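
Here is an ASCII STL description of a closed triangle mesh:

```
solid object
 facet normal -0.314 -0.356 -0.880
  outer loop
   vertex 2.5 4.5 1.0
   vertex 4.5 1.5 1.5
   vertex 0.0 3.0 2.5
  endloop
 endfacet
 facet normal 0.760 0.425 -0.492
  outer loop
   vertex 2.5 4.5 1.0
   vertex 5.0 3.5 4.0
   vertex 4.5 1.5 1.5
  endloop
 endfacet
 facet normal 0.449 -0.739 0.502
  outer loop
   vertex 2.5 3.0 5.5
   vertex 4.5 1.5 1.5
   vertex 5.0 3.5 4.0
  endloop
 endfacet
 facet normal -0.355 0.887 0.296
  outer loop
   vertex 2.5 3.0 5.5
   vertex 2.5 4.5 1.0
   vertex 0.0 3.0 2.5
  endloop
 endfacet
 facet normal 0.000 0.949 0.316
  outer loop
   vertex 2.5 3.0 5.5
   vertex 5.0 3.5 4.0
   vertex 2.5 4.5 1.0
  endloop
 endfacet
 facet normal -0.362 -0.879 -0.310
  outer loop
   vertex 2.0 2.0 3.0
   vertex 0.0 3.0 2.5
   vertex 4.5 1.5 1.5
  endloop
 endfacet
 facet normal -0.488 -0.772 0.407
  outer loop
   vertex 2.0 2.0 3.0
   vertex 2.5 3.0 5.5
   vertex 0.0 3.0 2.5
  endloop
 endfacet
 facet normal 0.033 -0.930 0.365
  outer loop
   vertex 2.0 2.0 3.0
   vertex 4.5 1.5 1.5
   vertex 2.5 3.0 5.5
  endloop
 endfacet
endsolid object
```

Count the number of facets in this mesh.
8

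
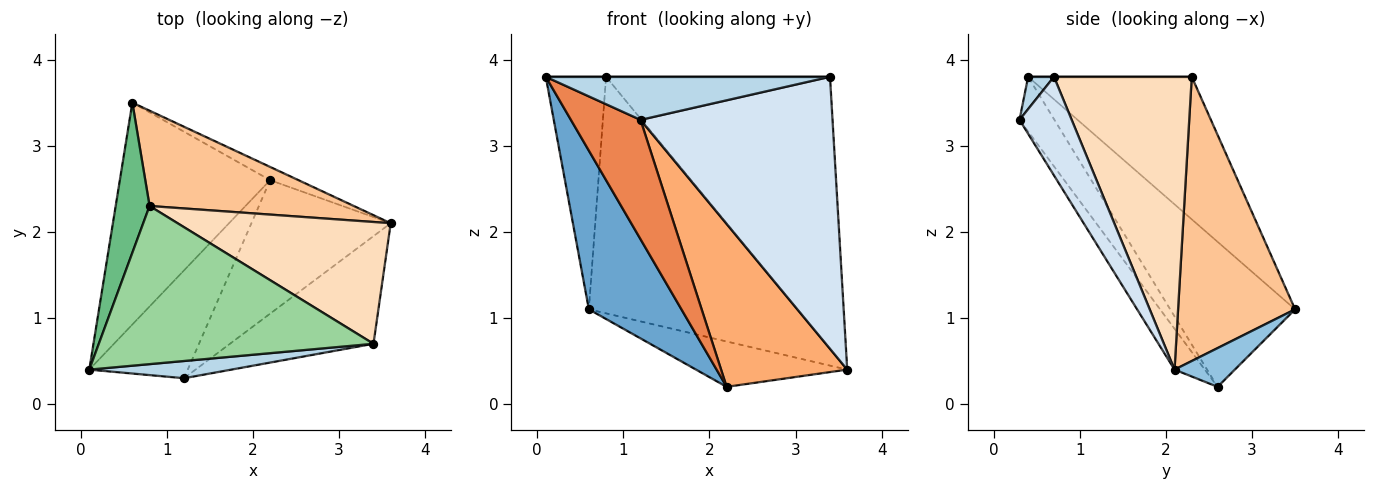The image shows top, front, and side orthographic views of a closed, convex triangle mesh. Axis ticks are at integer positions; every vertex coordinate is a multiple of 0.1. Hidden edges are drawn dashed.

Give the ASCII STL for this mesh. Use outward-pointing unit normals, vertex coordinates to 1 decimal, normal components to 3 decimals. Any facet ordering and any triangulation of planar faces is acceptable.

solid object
 facet normal -0.617 -0.458 -0.640
  outer loop
   vertex 2.2 2.6 0.2
   vertex 0.1 0.4 3.8
   vertex 0.6 3.5 1.1
  endloop
 endfacet
 facet normal 0.358 0.897 -0.261
  outer loop
   vertex 2.2 2.6 0.2
   vertex 0.6 3.5 1.1
   vertex 3.6 2.1 0.4
  endloop
 endfacet
 facet normal 0.084 -0.925 0.370
  outer loop
   vertex 1.2 0.3 3.3
   vertex 3.4 0.7 3.8
   vertex 0.1 0.4 3.8
  endloop
 endfacet
 facet normal 0.245 -0.901 -0.357
  outer loop
   vertex 1.2 0.3 3.3
   vertex 3.6 2.1 0.4
   vertex 3.4 0.7 3.8
  endloop
 endfacet
 facet normal -0.349 -0.695 -0.628
  outer loop
   vertex 1.2 0.3 3.3
   vertex 0.1 0.4 3.8
   vertex 2.2 2.6 0.2
  endloop
 endfacet
 facet normal -0.183 -0.760 -0.623
  outer loop
   vertex 1.2 0.3 3.3
   vertex 2.2 2.6 0.2
   vertex 3.6 2.1 0.4
  endloop
 endfacet
 facet normal 0.461 0.823 0.332
  outer loop
   vertex 0.8 2.3 3.8
   vertex 3.6 2.1 0.4
   vertex 0.6 3.5 1.1
  endloop
 endfacet
 facet normal 0.490 0.796 0.356
  outer loop
   vertex 0.8 2.3 3.8
   vertex 3.4 0.7 3.8
   vertex 3.6 2.1 0.4
  endloop
 endfacet
 facet normal -0.916 0.337 0.218
  outer loop
   vertex 0.8 2.3 3.8
   vertex 0.6 3.5 1.1
   vertex 0.1 0.4 3.8
  endloop
 endfacet
 facet normal 0.000 0.000 1.000
  outer loop
   vertex 0.8 2.3 3.8
   vertex 0.1 0.4 3.8
   vertex 3.4 0.7 3.8
  endloop
 endfacet
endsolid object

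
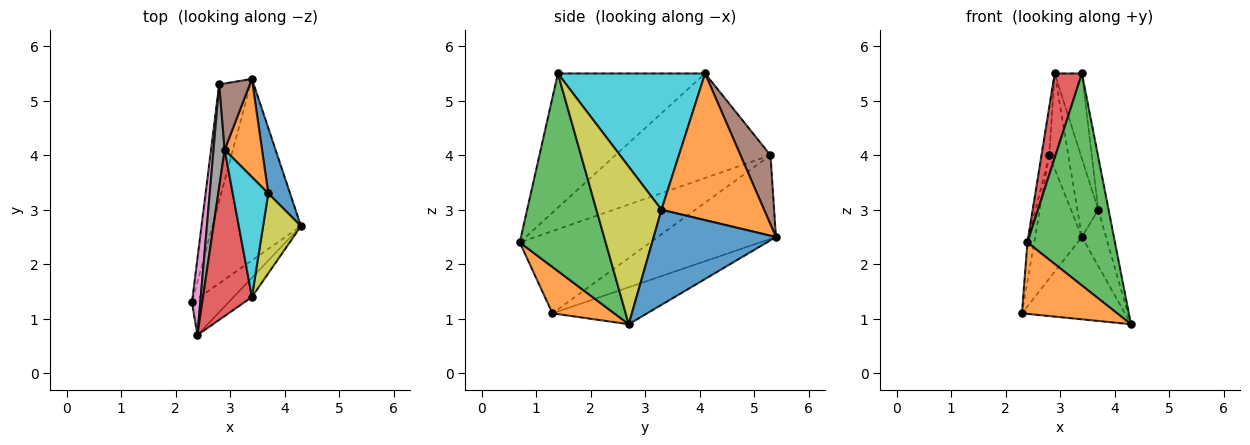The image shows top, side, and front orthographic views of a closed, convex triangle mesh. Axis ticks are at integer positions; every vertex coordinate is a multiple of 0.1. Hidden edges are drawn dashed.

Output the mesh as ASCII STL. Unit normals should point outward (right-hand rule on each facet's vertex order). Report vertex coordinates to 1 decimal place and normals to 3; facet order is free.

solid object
 facet normal -0.355 0.386 -0.851
  outer loop
   vertex 3.4 5.4 2.5
   vertex 4.3 2.7 0.9
   vertex 2.3 1.3 1.1
  endloop
 endfacet
 facet normal 0.500 -0.771 -0.394
  outer loop
   vertex 2.4 0.7 2.4
   vertex 2.3 1.3 1.1
   vertex 4.3 2.7 0.9
  endloop
 endfacet
 facet normal 0.699 -0.712 -0.065
  outer loop
   vertex 2.4 0.7 2.4
   vertex 4.3 2.7 0.9
   vertex 3.4 1.4 5.5
  endloop
 endfacet
 facet normal -0.926 -0.171 0.337
  outer loop
   vertex 2.4 0.7 2.4
   vertex 3.4 1.4 5.5
   vertex 2.9 4.1 5.5
  endloop
 endfacet
 facet normal -0.878 0.348 -0.328
  outer loop
   vertex 2.8 5.3 4.0
   vertex 3.4 5.4 2.5
   vertex 2.3 1.3 1.1
  endloop
 endfacet
 facet normal 0.790 0.503 0.350
  outer loop
   vertex 2.8 5.3 4.0
   vertex 2.9 4.1 5.5
   vertex 3.4 5.4 2.5
  endloop
 endfacet
 facet normal -0.994 0.052 0.100
  outer loop
   vertex 2.8 5.3 4.0
   vertex 2.3 1.3 1.1
   vertex 2.4 0.7 2.4
  endloop
 endfacet
 facet normal -0.993 0.050 0.106
  outer loop
   vertex 2.8 5.3 4.0
   vertex 2.4 0.7 2.4
   vertex 2.9 4.1 5.5
  endloop
 endfacet
 facet normal 0.961 0.152 0.231
  outer loop
   vertex 3.7 3.3 3.0
   vertex 3.4 1.4 5.5
   vertex 4.3 2.7 0.9
  endloop
 endfacet
 facet normal 0.952 0.176 0.248
  outer loop
   vertex 3.7 3.3 3.0
   vertex 2.9 4.1 5.5
   vertex 3.4 1.4 5.5
  endloop
 endfacet
 facet normal 0.957 0.189 0.219
  outer loop
   vertex 3.7 3.3 3.0
   vertex 4.3 2.7 0.9
   vertex 3.4 5.4 2.5
  endloop
 endfacet
 facet normal 0.951 0.194 0.242
  outer loop
   vertex 3.7 3.3 3.0
   vertex 3.4 5.4 2.5
   vertex 2.9 4.1 5.5
  endloop
 endfacet
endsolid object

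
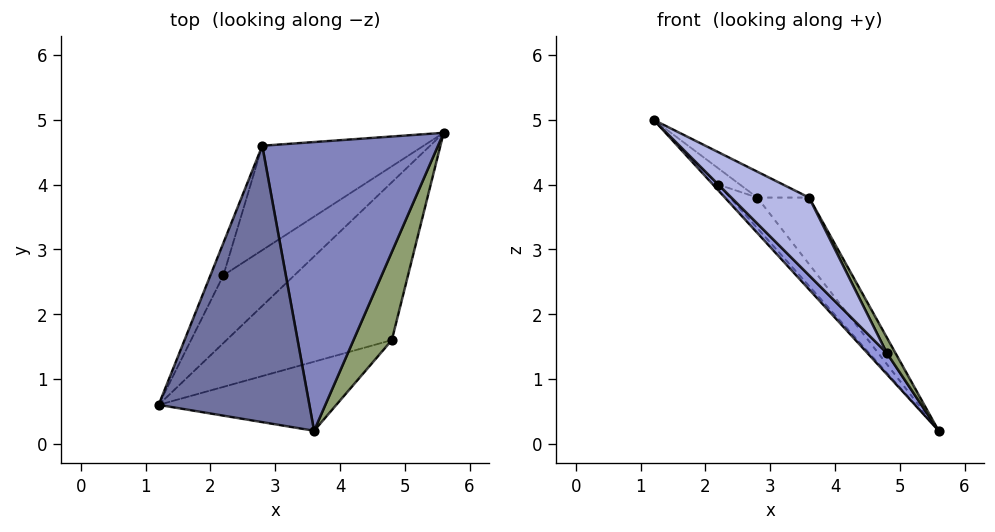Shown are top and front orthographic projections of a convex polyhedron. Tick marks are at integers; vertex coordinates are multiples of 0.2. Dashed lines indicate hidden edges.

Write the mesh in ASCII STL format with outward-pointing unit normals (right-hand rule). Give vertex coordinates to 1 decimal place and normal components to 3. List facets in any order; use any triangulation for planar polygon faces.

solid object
 facet normal 0.457 0.083 0.886
  outer loop
   vertex 2.8 4.6 3.8
   vertex 1.2 0.6 5.0
   vertex 3.6 0.2 3.8
  endloop
 endfacet
 facet normal 0.778 0.141 0.613
  outer loop
   vertex 2.8 4.6 3.8
   vertex 3.6 0.2 3.8
   vertex 5.6 4.8 0.2
  endloop
 endfacet
 facet normal -0.690 -0.096 -0.717
  outer loop
   vertex 4.8 1.6 1.4
   vertex 1.2 0.6 5.0
   vertex 5.6 4.8 0.2
  endloop
 endfacet
 facet normal -0.415 -0.680 -0.604
  outer loop
   vertex 4.8 1.6 1.4
   vertex 3.6 0.2 3.8
   vertex 1.2 0.6 5.0
  endloop
 endfacet
 facet normal 0.908 -0.073 0.412
  outer loop
   vertex 4.8 1.6 1.4
   vertex 5.6 4.8 0.2
   vertex 3.6 0.2 3.8
  endloop
 endfacet
 facet normal -0.760 0.056 -0.647
  outer loop
   vertex 2.2 2.6 4.0
   vertex 5.6 4.8 0.2
   vertex 1.2 0.6 5.0
  endloop
 endfacet
 facet normal -0.873 0.218 -0.436
  outer loop
   vertex 2.2 2.6 4.0
   vertex 1.2 0.6 5.0
   vertex 2.8 4.6 3.8
  endloop
 endfacet
 facet normal -0.782 0.175 -0.598
  outer loop
   vertex 2.2 2.6 4.0
   vertex 2.8 4.6 3.8
   vertex 5.6 4.8 0.2
  endloop
 endfacet
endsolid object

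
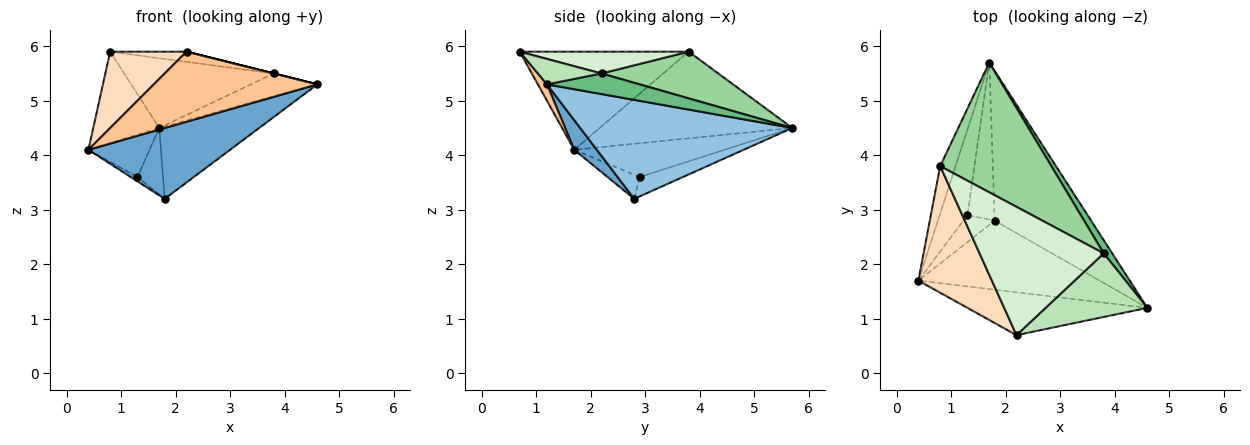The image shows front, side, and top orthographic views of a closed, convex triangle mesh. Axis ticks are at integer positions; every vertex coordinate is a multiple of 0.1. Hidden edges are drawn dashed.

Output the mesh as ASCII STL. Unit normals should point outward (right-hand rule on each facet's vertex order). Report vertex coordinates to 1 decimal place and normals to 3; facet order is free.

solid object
 facet normal 0.113 -0.712 -0.693
  outer loop
   vertex 1.8 2.8 3.2
   vertex 4.6 1.2 5.3
   vertex 0.4 1.7 4.1
  endloop
 endfacet
 facet normal 0.679 0.320 -0.661
  outer loop
   vertex 1.8 2.8 3.2
   vertex 1.7 5.7 4.5
   vertex 4.6 1.2 5.3
  endloop
 endfacet
 facet normal -0.933 0.320 -0.166
  outer loop
   vertex 0.8 3.8 5.9
   vertex 1.7 5.7 4.5
   vertex 0.4 1.7 4.1
  endloop
 endfacet
 facet normal -0.737 0.300 -0.606
  outer loop
   vertex 1.3 2.9 3.6
   vertex 0.4 1.7 4.1
   vertex 1.7 5.7 4.5
  endloop
 endfacet
 facet normal -0.604 0.125 -0.787
  outer loop
   vertex 1.3 2.9 3.6
   vertex 1.8 2.8 3.2
   vertex 0.4 1.7 4.1
  endloop
 endfacet
 facet normal -0.550 0.326 -0.769
  outer loop
   vertex 1.3 2.9 3.6
   vertex 1.7 5.7 4.5
   vertex 1.8 2.8 3.2
  endloop
 endfacet
 facet normal 0.047 -0.852 -0.521
  outer loop
   vertex 2.2 0.7 5.9
   vertex 0.4 1.7 4.1
   vertex 4.6 1.2 5.3
  endloop
 endfacet
 facet normal -0.753 -0.340 0.564
  outer loop
   vertex 2.2 0.7 5.9
   vertex 0.8 3.8 5.9
   vertex 0.4 1.7 4.1
  endloop
 endfacet
 facet normal 0.770 0.553 0.317
  outer loop
   vertex 3.8 2.2 5.5
   vertex 4.6 1.2 5.3
   vertex 1.7 5.7 4.5
  endloop
 endfacet
 facet normal 0.347 0.444 0.826
  outer loop
   vertex 3.8 2.2 5.5
   vertex 1.7 5.7 4.5
   vertex 0.8 3.8 5.9
  endloop
 endfacet
 facet normal 0.243 0.000 0.970
  outer loop
   vertex 3.8 2.2 5.5
   vertex 2.2 0.7 5.9
   vertex 4.6 1.2 5.3
  endloop
 endfacet
 facet normal 0.172 0.078 0.982
  outer loop
   vertex 3.8 2.2 5.5
   vertex 0.8 3.8 5.9
   vertex 2.2 0.7 5.9
  endloop
 endfacet
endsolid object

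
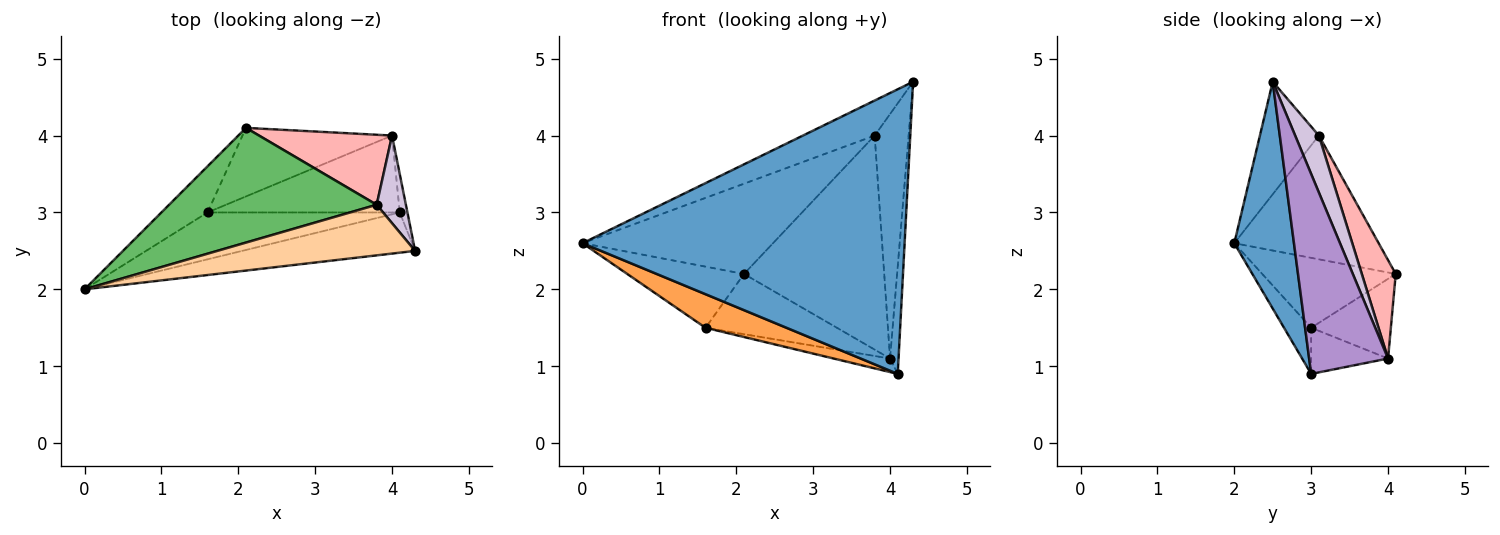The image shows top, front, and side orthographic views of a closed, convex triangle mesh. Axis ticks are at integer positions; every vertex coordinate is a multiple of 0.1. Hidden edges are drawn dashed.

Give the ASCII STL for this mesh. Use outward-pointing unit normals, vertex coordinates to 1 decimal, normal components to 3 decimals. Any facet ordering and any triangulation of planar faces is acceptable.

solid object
 facet normal 0.180 -0.974 -0.138
  outer loop
   vertex 4.1 3.0 0.9
   vertex 4.3 2.5 4.7
   vertex 0.0 2.0 2.6
  endloop
 endfacet
 facet normal -0.674 0.590 -0.445
  outer loop
   vertex 1.6 3.0 1.5
   vertex 0.0 2.0 2.6
   vertex 2.1 4.1 2.2
  endloop
 endfacet
 facet normal -0.192 -0.571 -0.798
  outer loop
   vertex 1.6 3.0 1.5
   vertex 4.1 3.0 0.9
   vertex 0.0 2.0 2.6
  endloop
 endfacet
 facet normal -0.424 0.516 0.745
  outer loop
   vertex 3.8 3.1 4.0
   vertex 0.0 2.0 2.6
   vertex 4.3 2.5 4.7
  endloop
 endfacet
 facet normal -0.424 0.560 0.712
  outer loop
   vertex 3.8 3.1 4.0
   vertex 2.1 4.1 2.2
   vertex 0.0 2.0 2.6
  endloop
 endfacet
 facet normal -0.372 0.613 -0.697
  outer loop
   vertex 4.0 4.0 1.1
   vertex 1.6 3.0 1.5
   vertex 2.1 4.1 2.2
  endloop
 endfacet
 facet normal -0.230 0.169 -0.958
  outer loop
   vertex 4.0 4.0 1.1
   vertex 4.1 3.0 0.9
   vertex 1.6 3.0 1.5
  endloop
 endfacet
 facet normal 0.224 0.926 0.303
  outer loop
   vertex 4.0 4.0 1.1
   vertex 2.1 4.1 2.2
   vertex 3.8 3.1 4.0
  endloop
 endfacet
 facet normal 0.994 0.107 -0.038
  outer loop
   vertex 4.0 4.0 1.1
   vertex 4.3 2.5 4.7
   vertex 4.1 3.0 0.9
  endloop
 endfacet
 facet normal 0.549 0.787 0.282
  outer loop
   vertex 4.0 4.0 1.1
   vertex 3.8 3.1 4.0
   vertex 4.3 2.5 4.7
  endloop
 endfacet
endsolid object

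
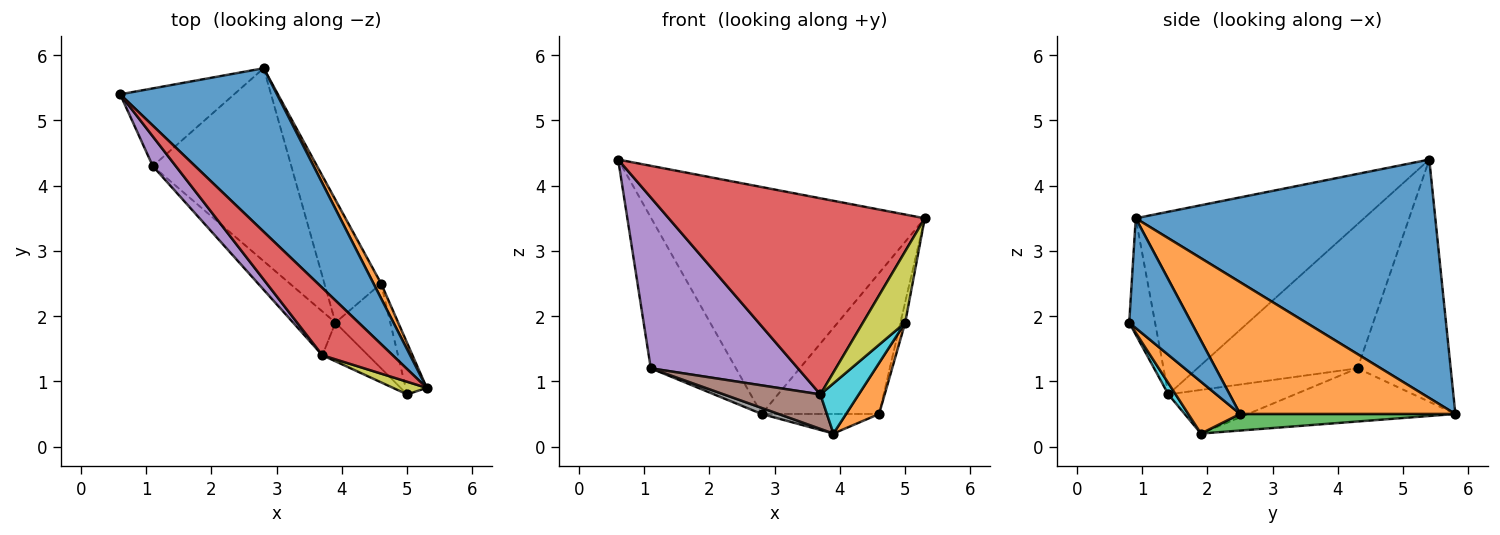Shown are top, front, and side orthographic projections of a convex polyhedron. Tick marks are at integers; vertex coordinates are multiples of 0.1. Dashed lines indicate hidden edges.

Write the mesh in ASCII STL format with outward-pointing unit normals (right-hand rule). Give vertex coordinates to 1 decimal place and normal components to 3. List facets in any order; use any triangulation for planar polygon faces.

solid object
 facet normal 0.664 0.606 0.437
  outer loop
   vertex 2.8 5.8 0.5
   vertex 0.6 5.4 4.4
   vertex 5.3 0.9 3.5
  endloop
 endfacet
 facet normal 0.877 0.478 0.050
  outer loop
   vertex 4.6 2.5 0.5
   vertex 2.8 5.8 0.5
   vertex 5.3 0.9 3.5
  endloop
 endfacet
 facet normal 0.277 0.151 -0.949
  outer loop
   vertex 4.6 2.5 0.5
   vertex 3.9 1.9 0.2
   vertex 2.8 5.8 0.5
  endloop
 endfacet
 facet normal -0.645 -0.723 0.248
  outer loop
   vertex 3.7 1.4 0.8
   vertex 5.3 0.9 3.5
   vertex 0.6 5.4 4.4
  endloop
 endfacet
 facet normal -0.731 -0.672 0.117
  outer loop
   vertex 1.1 4.3 1.2
   vertex 3.7 1.4 0.8
   vertex 0.6 5.4 4.4
  endloop
 endfacet
 facet normal -0.630 -0.480 -0.610
  outer loop
   vertex 1.1 4.3 1.2
   vertex 3.9 1.9 0.2
   vertex 3.7 1.4 0.8
  endloop
 endfacet
 facet normal -0.697 0.637 -0.328
  outer loop
   vertex 1.1 4.3 1.2
   vertex 0.6 5.4 4.4
   vertex 2.8 5.8 0.5
  endloop
 endfacet
 facet normal -0.358 -0.029 -0.933
  outer loop
   vertex 1.1 4.3 1.2
   vertex 2.8 5.8 0.5
   vertex 3.9 1.9 0.2
  endloop
 endfacet
 facet normal -0.516 -0.844 0.149
  outer loop
   vertex 5.0 0.8 1.9
   vertex 5.3 0.9 3.5
   vertex 3.7 1.4 0.8
  endloop
 endfacet
 facet normal 0.149 -0.784 -0.603
  outer loop
   vertex 5.0 0.8 1.9
   vertex 3.7 1.4 0.8
   vertex 3.9 1.9 0.2
  endloop
 endfacet
 facet normal 0.979 0.075 -0.188
  outer loop
   vertex 5.0 0.8 1.9
   vertex 4.6 2.5 0.5
   vertex 5.3 0.9 3.5
  endloop
 endfacet
 facet normal 0.629 -0.401 -0.666
  outer loop
   vertex 5.0 0.8 1.9
   vertex 3.9 1.9 0.2
   vertex 4.6 2.5 0.5
  endloop
 endfacet
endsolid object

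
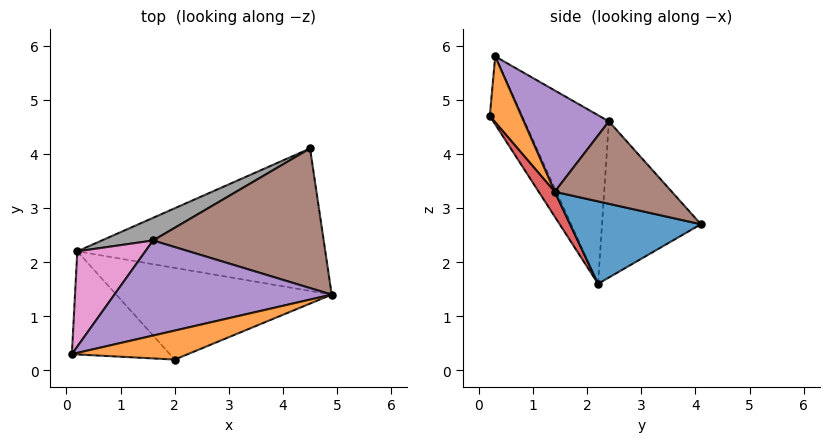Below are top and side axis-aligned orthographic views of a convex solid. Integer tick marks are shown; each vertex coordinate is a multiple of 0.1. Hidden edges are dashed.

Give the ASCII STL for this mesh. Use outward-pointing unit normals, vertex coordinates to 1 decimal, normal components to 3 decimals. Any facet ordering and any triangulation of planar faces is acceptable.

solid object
 facet normal 0.311 -0.162 -0.936
  outer loop
   vertex 0.2 2.2 1.6
   vertex 4.5 4.1 2.7
   vertex 4.9 1.4 3.3
  endloop
 endfacet
 facet normal 0.486 -0.176 0.856
  outer loop
   vertex 2.0 0.2 4.7
   vertex 4.9 1.4 3.3
   vertex 0.1 0.3 5.8
  endloop
 endfacet
 facet normal -0.278 -0.873 -0.401
  outer loop
   vertex 2.0 0.2 4.7
   vertex 0.1 0.3 5.8
   vertex 0.2 2.2 1.6
  endloop
 endfacet
 facet normal 0.066 -0.821 -0.568
  outer loop
   vertex 2.0 0.2 4.7
   vertex 0.2 2.2 1.6
   vertex 4.9 1.4 3.3
  endloop
 endfacet
 facet normal 0.413 0.211 0.886
  outer loop
   vertex 1.6 2.4 4.6
   vertex 0.1 0.3 5.8
   vertex 4.9 1.4 3.3
  endloop
 endfacet
 facet normal 0.420 0.256 0.871
  outer loop
   vertex 1.6 2.4 4.6
   vertex 4.9 1.4 3.3
   vertex 4.5 4.1 2.7
  endloop
 endfacet
 facet normal -0.697 0.659 0.282
  outer loop
   vertex 1.6 2.4 4.6
   vertex 0.2 2.2 1.6
   vertex 0.1 0.3 5.8
  endloop
 endfacet
 facet normal -0.430 0.892 0.141
  outer loop
   vertex 1.6 2.4 4.6
   vertex 4.5 4.1 2.7
   vertex 0.2 2.2 1.6
  endloop
 endfacet
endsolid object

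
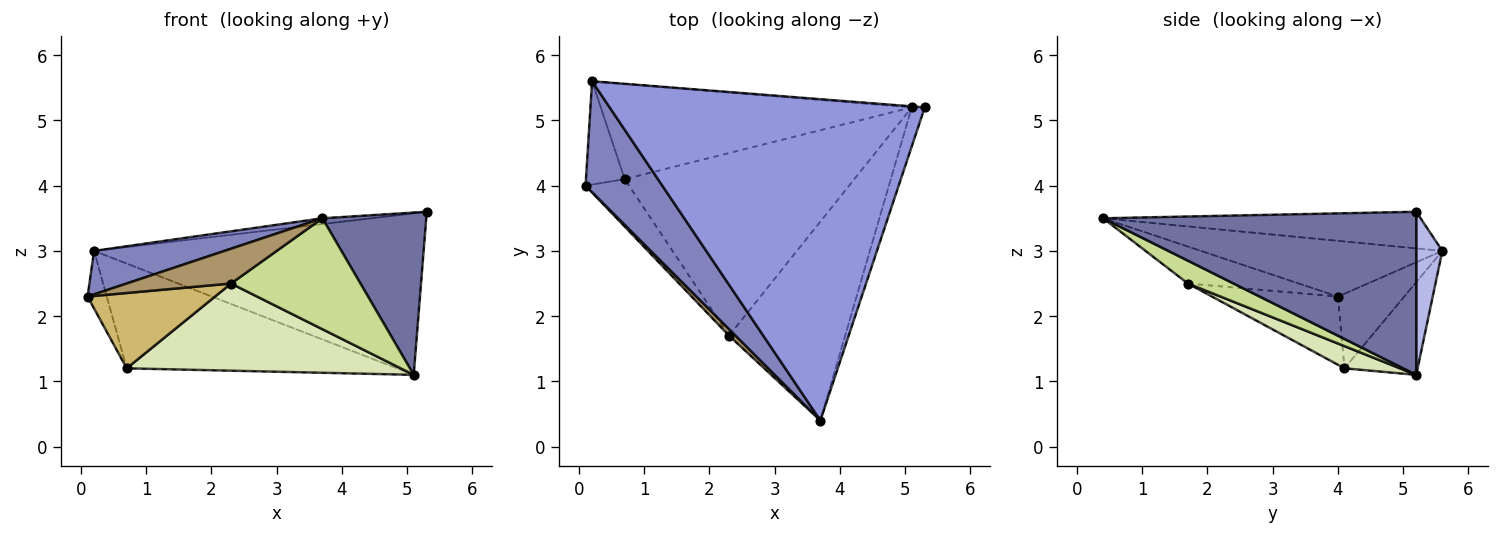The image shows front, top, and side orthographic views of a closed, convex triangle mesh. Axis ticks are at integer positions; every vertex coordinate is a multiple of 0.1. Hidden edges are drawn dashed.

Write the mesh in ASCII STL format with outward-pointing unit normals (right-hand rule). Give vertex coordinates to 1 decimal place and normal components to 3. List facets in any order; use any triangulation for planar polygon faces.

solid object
 facet normal 0.946 -0.314 -0.076
  outer loop
   vertex 5.1 5.2 1.1
   vertex 5.3 5.2 3.6
   vertex 3.7 0.4 3.5
  endloop
 endfacet
 facet normal -0.560 -0.303 0.771
  outer loop
   vertex 0.2 5.6 3.0
   vertex 0.1 4.0 2.3
   vertex 3.7 0.4 3.5
  endloop
 endfacet
 facet normal -0.115 0.018 0.993
  outer loop
   vertex 0.2 5.6 3.0
   vertex 3.7 0.4 3.5
   vertex 5.3 5.2 3.6
  endloop
 endfacet
 facet normal 0.079 0.997 -0.006
  outer loop
   vertex 0.2 5.6 3.0
   vertex 5.3 5.2 3.6
   vertex 5.1 5.2 1.1
  endloop
 endfacet
 facet normal -0.860 0.249 -0.446
  outer loop
   vertex 0.2 5.6 3.0
   vertex 0.7 4.1 1.2
   vertex 0.1 4.0 2.3
  endloop
 endfacet
 facet normal -0.196 0.726 -0.659
  outer loop
   vertex 0.2 5.6 3.0
   vertex 5.1 5.2 1.1
   vertex 0.7 4.1 1.2
  endloop
 endfacet
 facet normal 0.169 -0.480 -0.861
  outer loop
   vertex 2.3 1.7 2.5
   vertex 5.1 5.2 1.1
   vertex 3.7 0.4 3.5
  endloop
 endfacet
 facet normal 0.087 -0.429 -0.899
  outer loop
   vertex 2.3 1.7 2.5
   vertex 0.7 4.1 1.2
   vertex 5.1 5.2 1.1
  endloop
 endfacet
 facet normal -0.722 -0.680 0.127
  outer loop
   vertex 2.3 1.7 2.5
   vertex 3.7 0.4 3.5
   vertex 0.1 4.0 2.3
  endloop
 endfacet
 facet normal -0.641 -0.649 -0.409
  outer loop
   vertex 2.3 1.7 2.5
   vertex 0.1 4.0 2.3
   vertex 0.7 4.1 1.2
  endloop
 endfacet
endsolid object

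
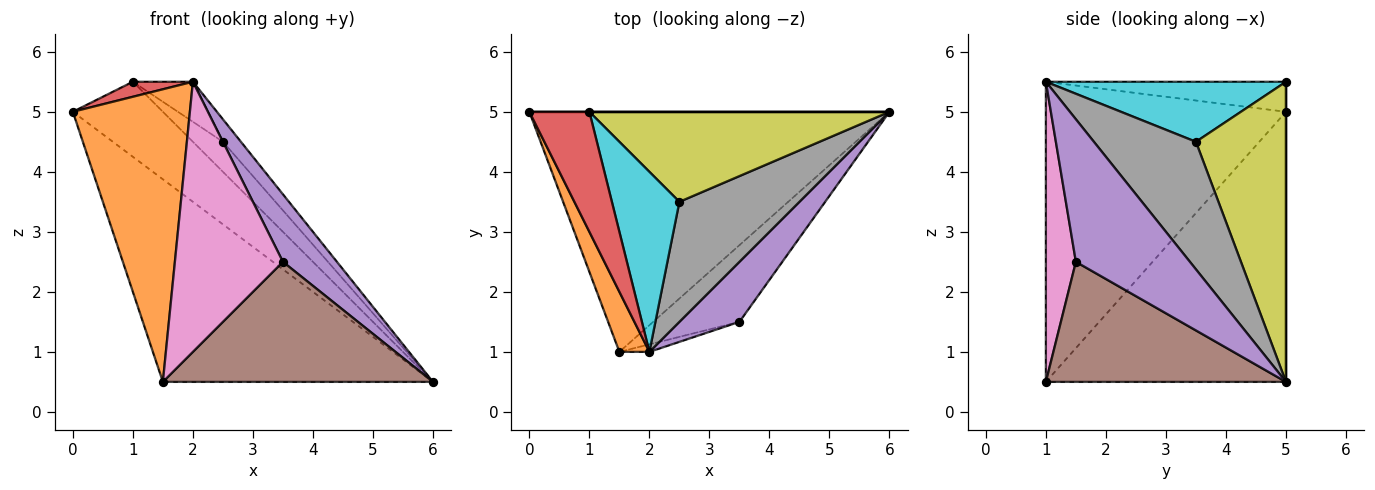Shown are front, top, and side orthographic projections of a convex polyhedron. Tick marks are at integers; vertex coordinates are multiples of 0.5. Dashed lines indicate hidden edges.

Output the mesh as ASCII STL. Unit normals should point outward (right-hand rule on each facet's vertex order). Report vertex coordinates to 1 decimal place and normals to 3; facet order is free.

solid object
 facet normal -0.497 0.559 -0.663
  outer loop
   vertex 1.5 1.0 0.5
   vertex 0.0 5.0 5.0
   vertex 6.0 5.0 0.5
  endloop
 endfacet
 facet normal -0.895 -0.436 0.090
  outer loop
   vertex 1.5 1.0 0.5
   vertex 2.0 1.0 5.5
   vertex 0.0 5.0 5.0
  endloop
 endfacet
 facet normal 0.000 1.000 0.000
  outer loop
   vertex 1.0 5.0 5.5
   vertex 6.0 5.0 0.5
   vertex 0.0 5.0 5.0
  endloop
 endfacet
 facet normal -0.444 -0.111 0.889
  outer loop
   vertex 1.0 5.0 5.5
   vertex 0.0 5.0 5.0
   vertex 2.0 1.0 5.5
  endloop
 endfacet
 facet normal 0.845 -0.400 0.356
  outer loop
   vertex 3.5 1.5 2.5
   vertex 6.0 5.0 0.5
   vertex 2.0 1.0 5.5
  endloop
 endfacet
 facet normal 0.600 -0.674 -0.431
  outer loop
   vertex 3.5 1.5 2.5
   vertex 1.5 1.0 0.5
   vertex 6.0 5.0 0.5
  endloop
 endfacet
 facet normal 0.268 -0.963 -0.027
  outer loop
   vertex 3.5 1.5 2.5
   vertex 2.0 1.0 5.5
   vertex 1.5 1.0 0.5
  endloop
 endfacet
 facet normal 0.722 0.127 0.680
  outer loop
   vertex 2.5 3.5 4.5
   vertex 2.0 1.0 5.5
   vertex 6.0 5.0 0.5
  endloop
 endfacet
 facet normal 0.688 0.229 0.688
  outer loop
   vertex 2.5 3.5 4.5
   vertex 6.0 5.0 0.5
   vertex 1.0 5.0 5.5
  endloop
 endfacet
 facet normal 0.655 0.164 0.737
  outer loop
   vertex 2.5 3.5 4.5
   vertex 1.0 5.0 5.5
   vertex 2.0 1.0 5.5
  endloop
 endfacet
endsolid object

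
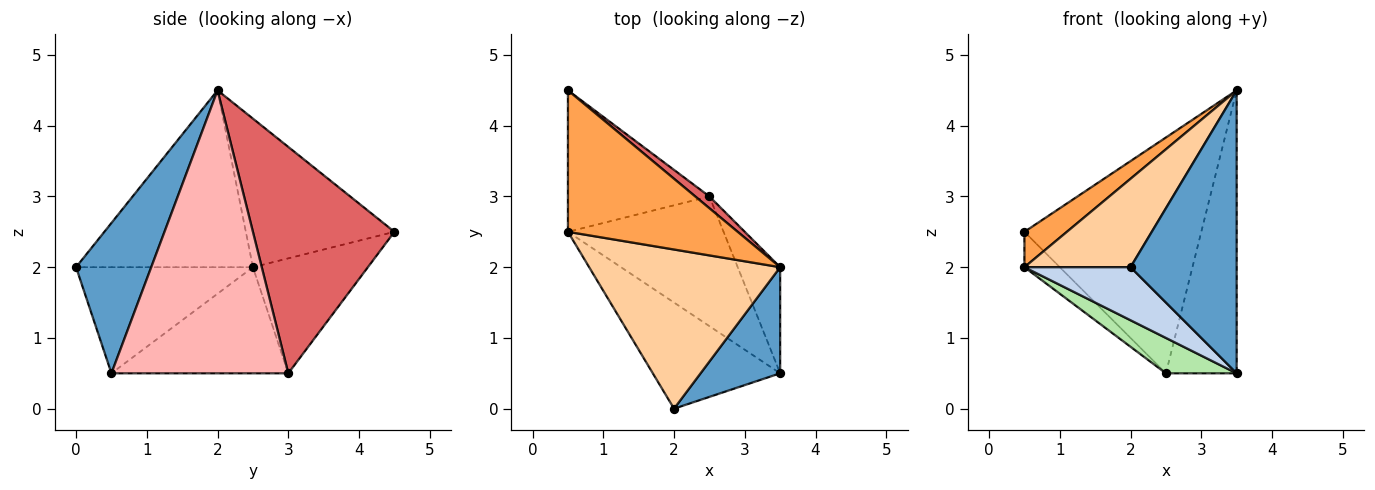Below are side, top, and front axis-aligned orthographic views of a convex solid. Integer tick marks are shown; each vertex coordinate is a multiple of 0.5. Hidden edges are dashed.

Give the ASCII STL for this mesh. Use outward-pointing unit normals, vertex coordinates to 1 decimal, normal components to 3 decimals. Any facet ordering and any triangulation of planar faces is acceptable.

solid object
 facet normal 0.553 -0.780 0.293
  outer loop
   vertex 3.5 2.0 4.5
   vertex 2.0 0.0 2.0
   vertex 3.5 0.5 0.5
  endloop
 endfacet
 facet normal -0.598 -0.359 -0.717
  outer loop
   vertex 0.5 2.5 2.0
   vertex 3.5 0.5 0.5
   vertex 2.0 0.0 2.0
  endloop
 endfacet
 facet normal -0.647 -0.185 0.740
  outer loop
   vertex 0.5 2.5 2.0
   vertex 3.5 2.0 4.5
   vertex 0.5 4.5 2.5
  endloop
 endfacet
 facet normal -0.629 -0.377 0.679
  outer loop
   vertex 0.5 2.5 2.0
   vertex 2.0 0.0 2.0
   vertex 3.5 2.0 4.5
  endloop
 endfacet
 facet normal -0.619 0.190 -0.762
  outer loop
   vertex 2.5 3.0 0.5
   vertex 0.5 2.5 2.0
   vertex 0.5 4.5 2.5
  endloop
 endfacet
 facet normal -0.550 -0.220 -0.806
  outer loop
   vertex 2.5 3.0 0.5
   vertex 3.5 0.5 0.5
   vertex 0.5 2.5 2.0
  endloop
 endfacet
 facet normal 0.624 0.780 0.039
  outer loop
   vertex 2.5 3.0 0.5
   vertex 0.5 4.5 2.5
   vertex 3.5 2.0 4.5
  endloop
 endfacet
 facet normal 0.920 0.368 -0.138
  outer loop
   vertex 2.5 3.0 0.5
   vertex 3.5 2.0 4.5
   vertex 3.5 0.5 0.5
  endloop
 endfacet
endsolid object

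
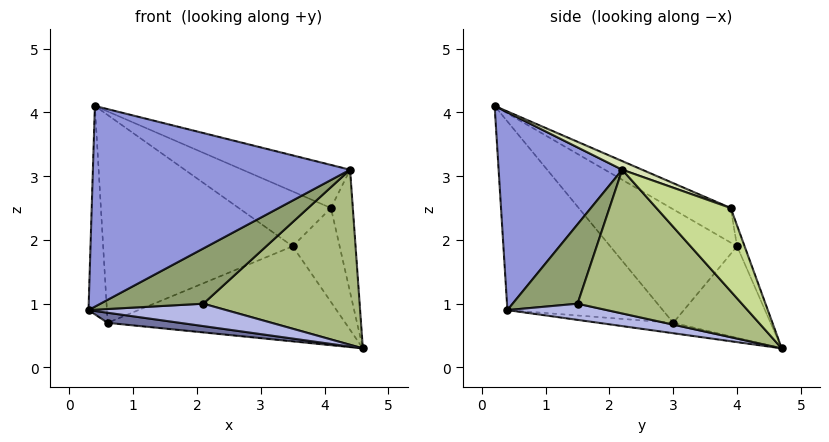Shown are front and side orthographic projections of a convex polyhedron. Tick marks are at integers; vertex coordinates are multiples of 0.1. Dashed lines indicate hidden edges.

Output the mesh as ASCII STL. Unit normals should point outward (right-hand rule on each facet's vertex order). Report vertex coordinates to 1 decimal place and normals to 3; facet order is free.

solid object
 facet normal -0.070 -0.068 -0.995
  outer loop
   vertex 0.6 3.0 0.7
   vertex 4.6 4.7 0.3
   vertex 0.3 0.4 0.9
  endloop
 endfacet
 facet normal -0.992 0.117 0.038
  outer loop
   vertex 0.6 3.0 0.7
   vertex 0.3 0.4 0.9
   vertex 0.4 0.2 4.1
  endloop
 endfacet
 facet normal 0.432 -0.899 -0.070
  outer loop
   vertex 4.4 2.2 3.1
   vertex 0.4 0.2 4.1
   vertex 0.3 0.4 0.9
  endloop
 endfacet
 facet normal 0.308 -0.427 -0.850
  outer loop
   vertex 2.1 1.5 1.0
   vertex 0.3 0.4 0.9
   vertex 4.6 4.7 0.3
  endloop
 endfacet
 facet normal 0.511 -0.809 -0.290
  outer loop
   vertex 2.1 1.5 1.0
   vertex 4.4 2.2 3.1
   vertex 0.3 0.4 0.9
  endloop
 endfacet
 facet normal 0.631 -0.600 -0.491
  outer loop
   vertex 2.1 1.5 1.0
   vertex 4.6 4.7 0.3
   vertex 4.4 2.2 3.1
  endloop
 endfacet
 facet normal 0.913 0.269 0.305
  outer loop
   vertex 4.1 3.9 2.5
   vertex 4.4 2.2 3.1
   vertex 4.6 4.7 0.3
  endloop
 endfacet
 facet normal 0.063 0.342 0.938
  outer loop
   vertex 4.1 3.9 2.5
   vertex 0.4 0.2 4.1
   vertex 4.4 2.2 3.1
  endloop
 endfacet
 facet normal -0.466 0.696 0.546
  outer loop
   vertex 3.5 4.0 1.9
   vertex 0.6 3.0 0.7
   vertex 0.4 0.2 4.1
  endloop
 endfacet
 facet normal -0.449 0.693 0.564
  outer loop
   vertex 3.5 4.0 1.9
   vertex 0.4 0.2 4.1
   vertex 4.1 3.9 2.5
  endloop
 endfacet
 facet normal -0.375 0.916 0.143
  outer loop
   vertex 3.5 4.0 1.9
   vertex 4.6 4.7 0.3
   vertex 0.6 3.0 0.7
  endloop
 endfacet
 facet normal -0.151 0.940 0.307
  outer loop
   vertex 3.5 4.0 1.9
   vertex 4.1 3.9 2.5
   vertex 4.6 4.7 0.3
  endloop
 endfacet
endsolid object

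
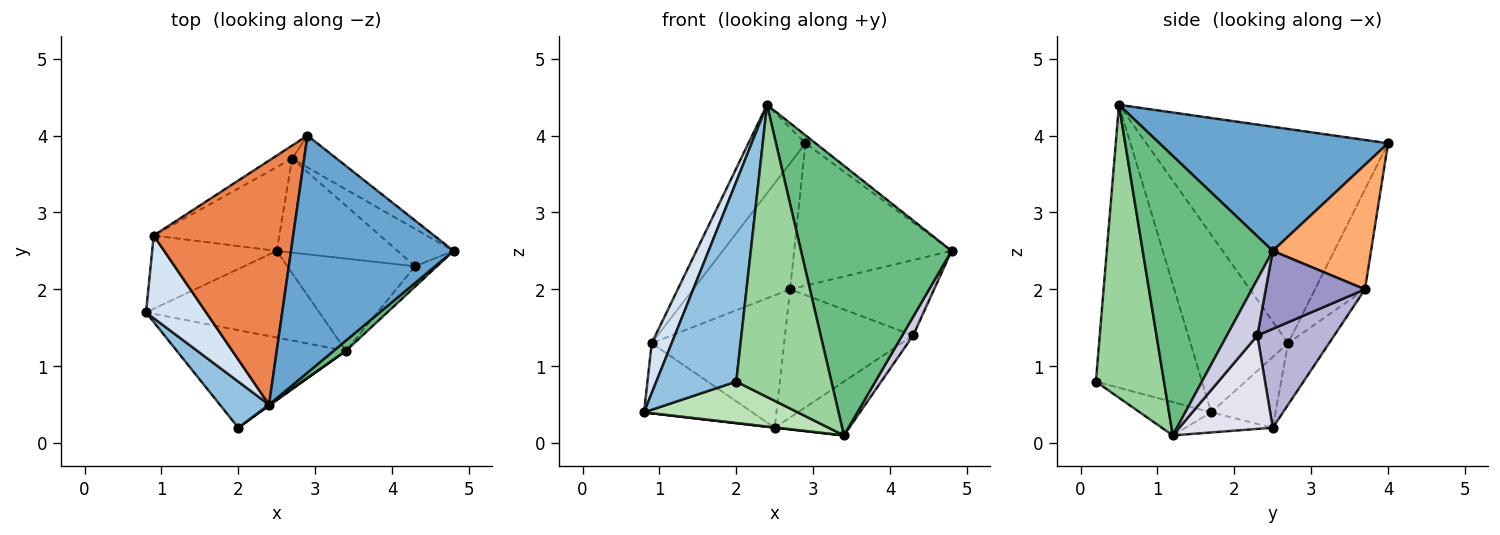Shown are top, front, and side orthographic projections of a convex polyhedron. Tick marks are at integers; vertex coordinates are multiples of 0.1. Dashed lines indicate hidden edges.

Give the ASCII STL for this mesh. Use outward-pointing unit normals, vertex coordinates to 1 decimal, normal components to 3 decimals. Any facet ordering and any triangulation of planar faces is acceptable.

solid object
 facet normal 0.607 0.027 0.795
  outer loop
   vertex 2.4 0.5 4.4
   vertex 4.8 2.5 2.5
   vertex 2.9 4.0 3.9
  endloop
 endfacet
 facet normal -0.791 -0.596 0.138
  outer loop
   vertex 2.0 0.2 0.8
   vertex 2.4 0.5 4.4
   vertex 0.8 1.7 0.4
  endloop
 endfacet
 facet normal -0.380 0.640 -0.668
  outer loop
   vertex 0.9 2.7 1.3
   vertex 2.5 2.5 0.2
   vertex 0.8 1.7 0.4
  endloop
 endfacet
 facet normal -0.930 -0.190 0.315
  outer loop
   vertex 0.9 2.7 1.3
   vertex 0.8 1.7 0.4
   vertex 2.4 0.5 4.4
  endloop
 endfacet
 facet normal -0.822 0.194 0.535
  outer loop
   vertex 0.9 2.7 1.3
   vertex 2.4 0.5 4.4
   vertex 2.9 4.0 3.9
  endloop
 endfacet
 facet normal 0.521 0.833 -0.186
  outer loop
   vertex 2.7 3.7 2.0
   vertex 2.9 4.0 3.9
   vertex 4.8 2.5 2.5
  endloop
 endfacet
 facet normal -0.456 0.885 -0.092
  outer loop
   vertex 2.7 3.7 2.0
   vertex 0.9 2.7 1.3
   vertex 2.9 4.0 3.9
  endloop
 endfacet
 facet normal -0.253 0.818 -0.517
  outer loop
   vertex 2.7 3.7 2.0
   vertex 2.5 2.5 0.2
   vertex 0.9 2.7 1.3
  endloop
 endfacet
 facet normal 0.653 -0.757 0.029
  outer loop
   vertex 3.4 1.2 0.1
   vertex 4.8 2.5 2.5
   vertex 2.4 0.5 4.4
  endloop
 endfacet
 facet normal 0.582 -0.813 0.003
  outer loop
   vertex 3.4 1.2 0.1
   vertex 2.4 0.5 4.4
   vertex 2.0 0.2 0.8
  endloop
 endfacet
 facet normal -0.178 -0.384 -0.906
  outer loop
   vertex 3.4 1.2 0.1
   vertex 2.0 0.2 0.8
   vertex 0.8 1.7 0.4
  endloop
 endfacet
 facet normal -0.115 -0.003 -0.993
  outer loop
   vertex 3.4 1.2 0.1
   vertex 0.8 1.7 0.4
   vertex 2.5 2.5 0.2
  endloop
 endfacet
 facet normal 0.526 0.762 -0.378
  outer loop
   vertex 4.3 2.3 1.4
   vertex 2.7 3.7 2.0
   vertex 4.8 2.5 2.5
  endloop
 endfacet
 facet normal 0.436 0.726 -0.532
  outer loop
   vertex 4.3 2.3 1.4
   vertex 2.5 2.5 0.2
   vertex 2.7 3.7 2.0
  endloop
 endfacet
 facet normal 0.884 -0.316 -0.344
  outer loop
   vertex 4.3 2.3 1.4
   vertex 4.8 2.5 2.5
   vertex 3.4 1.2 0.1
  endloop
 endfacet
 facet normal 0.534 0.426 -0.730
  outer loop
   vertex 4.3 2.3 1.4
   vertex 3.4 1.2 0.1
   vertex 2.5 2.5 0.2
  endloop
 endfacet
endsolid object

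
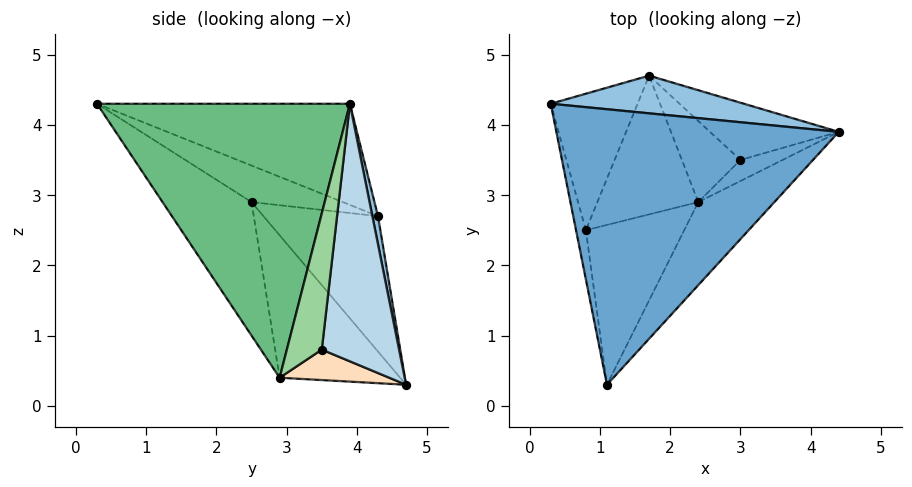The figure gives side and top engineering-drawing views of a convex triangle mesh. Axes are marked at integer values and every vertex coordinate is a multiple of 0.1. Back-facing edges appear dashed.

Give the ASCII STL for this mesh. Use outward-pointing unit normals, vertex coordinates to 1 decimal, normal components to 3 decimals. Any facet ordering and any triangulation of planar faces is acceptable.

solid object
 facet normal -0.322 0.295 0.899
  outer loop
   vertex 1.1 0.3 4.3
   vertex 4.4 3.9 4.3
   vertex 0.3 4.3 2.7
  endloop
 endfacet
 facet normal 0.026 0.983 0.179
  outer loop
   vertex 1.7 4.7 0.3
   vertex 0.3 4.3 2.7
   vertex 4.4 3.9 4.3
  endloop
 endfacet
 facet normal 0.704 0.616 -0.352
  outer loop
   vertex 3.0 3.5 0.8
   vertex 1.7 4.7 0.3
   vertex 4.4 3.9 4.3
  endloop
 endfacet
 facet normal -0.926 -0.285 -0.249
  outer loop
   vertex 0.8 2.5 2.9
   vertex 1.1 0.3 4.3
   vertex 0.3 4.3 2.7
  endloop
 endfacet
 facet normal -0.808 -0.282 -0.518
  outer loop
   vertex 0.8 2.5 2.9
   vertex 0.3 4.3 2.7
   vertex 1.7 4.7 0.3
  endloop
 endfacet
 facet normal -0.724 -0.438 -0.533
  outer loop
   vertex 2.4 2.9 0.4
   vertex 1.1 0.3 4.3
   vertex 0.8 2.5 2.9
  endloop
 endfacet
 facet normal -0.770 -0.330 -0.546
  outer loop
   vertex 2.4 2.9 0.4
   vertex 0.8 2.5 2.9
   vertex 1.7 4.7 0.3
  endloop
 endfacet
 facet normal 0.457 0.129 -0.880
  outer loop
   vertex 2.4 2.9 0.4
   vertex 1.7 4.7 0.3
   vertex 3.0 3.5 0.8
  endloop
 endfacet
 facet normal 0.722 -0.662 -0.201
  outer loop
   vertex 2.4 2.9 0.4
   vertex 4.4 3.9 4.3
   vertex 1.1 0.3 4.3
  endloop
 endfacet
 facet normal 0.761 -0.604 -0.235
  outer loop
   vertex 2.4 2.9 0.4
   vertex 3.0 3.5 0.8
   vertex 4.4 3.9 4.3
  endloop
 endfacet
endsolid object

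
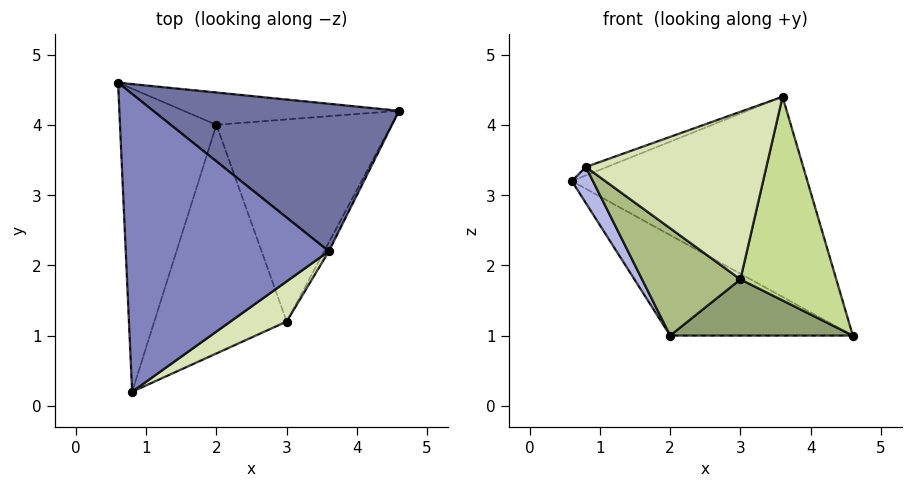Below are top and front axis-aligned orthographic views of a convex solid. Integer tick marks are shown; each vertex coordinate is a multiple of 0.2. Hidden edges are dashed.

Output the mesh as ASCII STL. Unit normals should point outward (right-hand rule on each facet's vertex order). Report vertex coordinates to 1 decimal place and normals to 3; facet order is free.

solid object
 facet normal 0.377 0.746 0.549
  outer loop
   vertex 3.6 2.2 4.4
   vertex 4.6 4.2 1.0
   vertex 0.6 4.6 3.2
  endloop
 endfacet
 facet normal -0.353 0.026 0.935
  outer loop
   vertex 3.6 2.2 4.4
   vertex 0.6 4.6 3.2
   vertex 0.8 0.2 3.4
  endloop
 endfacet
 facet normal -0.073 0.949 -0.305
  outer loop
   vertex 2.0 4.0 1.0
   vertex 0.6 4.6 3.2
   vertex 4.6 4.2 1.0
  endloop
 endfacet
 facet normal -0.850 -0.062 -0.524
  outer loop
   vertex 2.0 4.0 1.0
   vertex 0.8 0.2 3.4
   vertex 0.6 4.6 3.2
  endloop
 endfacet
 facet normal 0.021 -0.268 -0.963
  outer loop
   vertex 3.0 1.2 1.8
   vertex 2.0 4.0 1.0
   vertex 4.6 4.2 1.0
  endloop
 endfacet
 facet normal -0.422 -0.385 -0.821
  outer loop
   vertex 3.0 1.2 1.8
   vertex 0.8 0.2 3.4
   vertex 2.0 4.0 1.0
  endloop
 endfacet
 facet normal 0.880 -0.475 -0.020
  outer loop
   vertex 3.0 1.2 1.8
   vertex 4.6 4.2 1.0
   vertex 3.6 2.2 4.4
  endloop
 endfacet
 facet normal 0.522 -0.830 0.199
  outer loop
   vertex 3.0 1.2 1.8
   vertex 3.6 2.2 4.4
   vertex 0.8 0.2 3.4
  endloop
 endfacet
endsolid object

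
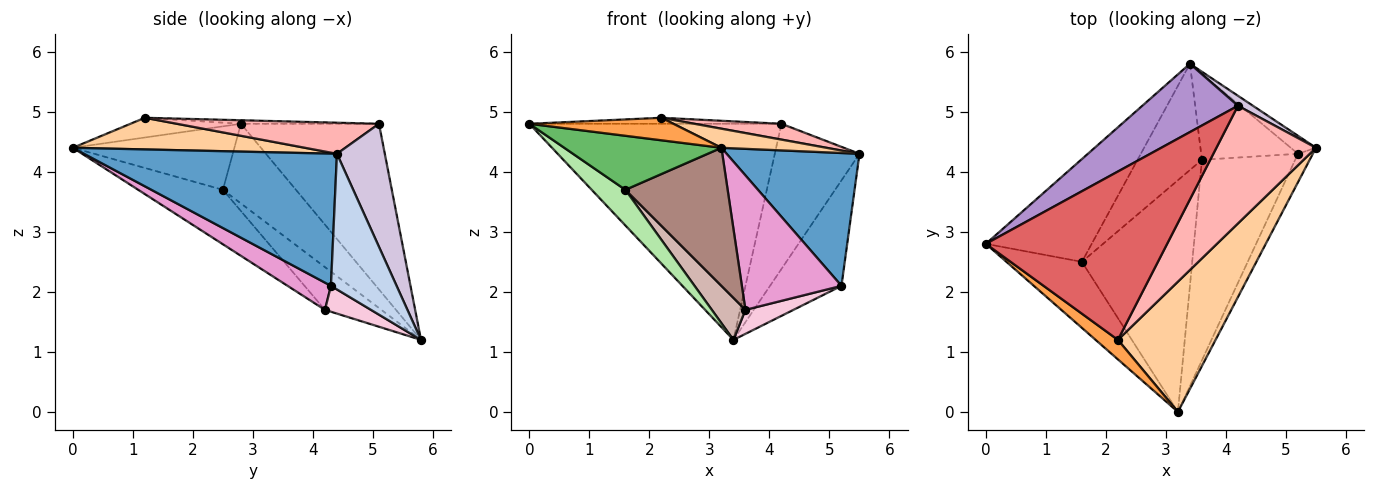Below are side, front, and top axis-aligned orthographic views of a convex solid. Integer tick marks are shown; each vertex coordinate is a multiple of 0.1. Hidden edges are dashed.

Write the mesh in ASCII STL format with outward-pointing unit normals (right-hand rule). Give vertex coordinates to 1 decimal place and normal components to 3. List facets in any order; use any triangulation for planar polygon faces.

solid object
 facet normal 0.881 -0.463 -0.099
  outer loop
   vertex 5.2 4.3 2.1
   vertex 5.5 4.4 4.3
   vertex 3.2 0.0 4.4
  endloop
 endfacet
 facet normal 0.671 0.731 -0.125
  outer loop
   vertex 5.2 4.3 2.1
   vertex 3.4 5.8 1.2
   vertex 5.5 4.4 4.3
  endloop
 endfacet
 facet normal -0.501 -0.654 0.567
  outer loop
   vertex 2.2 1.2 4.9
   vertex 0.0 2.8 4.8
   vertex 3.2 0.0 4.4
  endloop
 endfacet
 facet normal 0.305 -0.138 0.942
  outer loop
   vertex 2.2 1.2 4.9
   vertex 3.2 0.0 4.4
   vertex 5.5 4.4 4.3
  endloop
 endfacet
 facet normal -0.545 -0.531 -0.649
  outer loop
   vertex 1.6 2.5 3.7
   vertex 3.2 0.0 4.4
   vertex 0.0 2.8 4.8
  endloop
 endfacet
 facet normal -0.579 -0.267 -0.770
  outer loop
   vertex 1.6 2.5 3.7
   vertex 0.0 2.8 4.8
   vertex 3.4 5.8 1.2
  endloop
 endfacet
 facet normal -0.020 0.036 0.999
  outer loop
   vertex 4.2 5.1 4.8
   vertex 0.0 2.8 4.8
   vertex 2.2 1.2 4.9
  endloop
 endfacet
 facet normal 0.296 -0.127 0.947
  outer loop
   vertex 4.2 5.1 4.8
   vertex 2.2 1.2 4.9
   vertex 5.5 4.4 4.3
  endloop
 endfacet
 facet normal -0.463 0.845 0.267
  outer loop
   vertex 4.2 5.1 4.8
   vertex 3.4 5.8 1.2
   vertex 0.0 2.8 4.8
  endloop
 endfacet
 facet normal 0.491 0.869 0.060
  outer loop
   vertex 4.2 5.1 4.8
   vertex 5.5 4.4 4.3
   vertex 3.4 5.8 1.2
  endloop
 endfacet
 facet normal -0.390 -0.471 -0.791
  outer loop
   vertex 3.6 4.2 1.7
   vertex 3.2 0.0 4.4
   vertex 1.6 2.5 3.7
  endloop
 endfacet
 facet normal -0.525 -0.313 -0.791
  outer loop
   vertex 3.6 4.2 1.7
   vertex 1.6 2.5 3.7
   vertex 3.4 5.8 1.2
  endloop
 endfacet
 facet normal 0.236 -0.541 -0.807
  outer loop
   vertex 3.6 4.2 1.7
   vertex 5.2 4.3 2.1
   vertex 3.2 0.0 4.4
  endloop
 endfacet
 facet normal 0.249 -0.260 -0.933
  outer loop
   vertex 3.6 4.2 1.7
   vertex 3.4 5.8 1.2
   vertex 5.2 4.3 2.1
  endloop
 endfacet
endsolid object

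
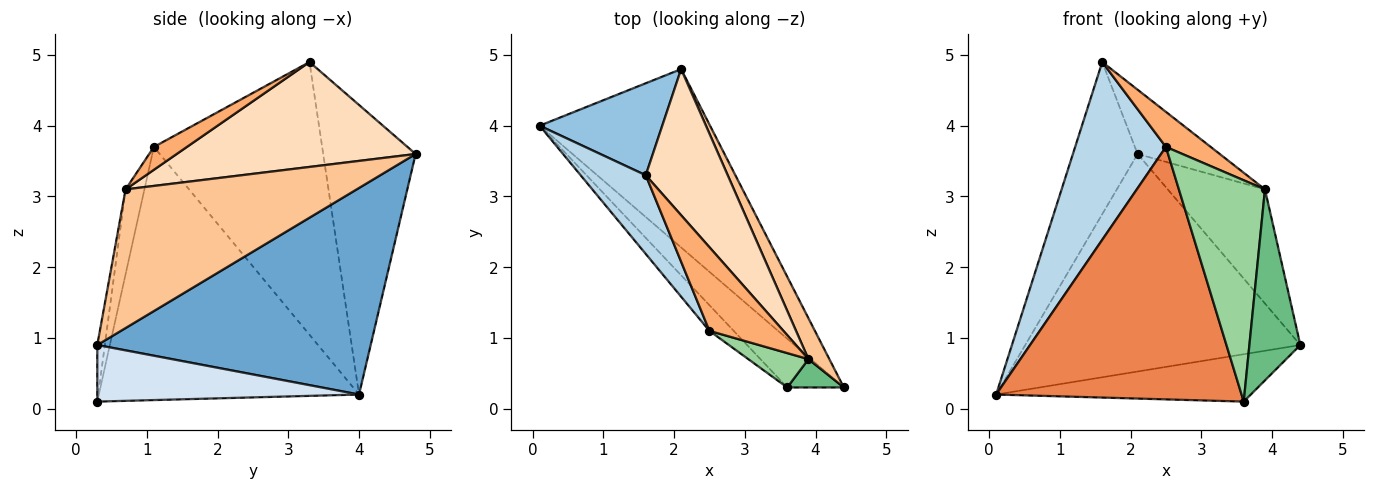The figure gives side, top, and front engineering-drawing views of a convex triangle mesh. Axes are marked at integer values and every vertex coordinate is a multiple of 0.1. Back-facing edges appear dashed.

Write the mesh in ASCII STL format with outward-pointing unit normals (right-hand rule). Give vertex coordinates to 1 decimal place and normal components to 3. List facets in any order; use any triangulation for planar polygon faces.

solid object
 facet normal 0.609 0.613 -0.503
  outer loop
   vertex 2.1 4.8 3.6
   vertex 4.4 0.3 0.9
   vertex 0.1 4.0 0.2
  endloop
 endfacet
 facet normal -0.774 0.542 0.328
  outer loop
   vertex 1.6 3.3 4.9
   vertex 2.1 4.8 3.6
   vertex 0.1 4.0 0.2
  endloop
 endfacet
 facet normal -0.861 -0.465 0.206
  outer loop
   vertex 2.5 1.1 3.7
   vertex 1.6 3.3 4.9
   vertex 0.1 4.0 0.2
  endloop
 endfacet
 facet normal 0.583 0.567 -0.583
  outer loop
   vertex 3.6 0.3 0.1
   vertex 0.1 4.0 0.2
   vertex 4.4 0.3 0.9
  endloop
 endfacet
 facet normal -0.726 -0.685 -0.070
  outer loop
   vertex 3.6 0.3 0.1
   vertex 2.5 1.1 3.7
   vertex 0.1 4.0 0.2
  endloop
 endfacet
 facet normal 0.274 -0.372 0.887
  outer loop
   vertex 3.9 0.7 3.1
   vertex 1.6 3.3 4.9
   vertex 2.5 1.1 3.7
  endloop
 endfacet
 facet normal 0.913 0.384 0.138
  outer loop
   vertex 3.9 0.7 3.1
   vertex 4.4 0.3 0.9
   vertex 2.1 4.8 3.6
  endloop
 endfacet
 facet normal 0.761 0.261 0.594
  outer loop
   vertex 3.9 0.7 3.1
   vertex 2.1 4.8 3.6
   vertex 1.6 3.3 4.9
  endloop
 endfacet
 facet normal -0.145 -0.979 0.145
  outer loop
   vertex 3.9 0.7 3.1
   vertex 3.6 0.3 0.1
   vertex 4.4 0.3 0.9
  endloop
 endfacet
 facet normal -0.212 -0.966 0.150
  outer loop
   vertex 3.9 0.7 3.1
   vertex 2.5 1.1 3.7
   vertex 3.6 0.3 0.1
  endloop
 endfacet
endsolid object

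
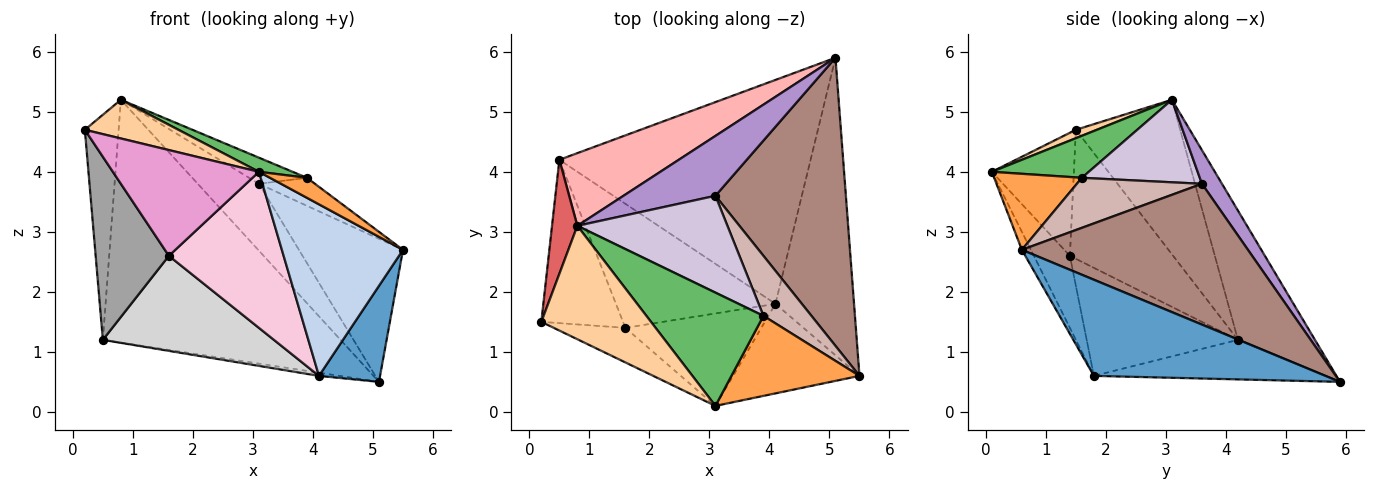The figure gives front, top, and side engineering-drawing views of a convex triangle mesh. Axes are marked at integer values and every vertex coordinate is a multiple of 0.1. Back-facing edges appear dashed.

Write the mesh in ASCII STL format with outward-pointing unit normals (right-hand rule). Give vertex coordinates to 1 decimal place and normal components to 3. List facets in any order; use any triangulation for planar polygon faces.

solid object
 facet normal 0.759 -0.200 -0.620
  outer loop
   vertex 4.1 1.8 0.6
   vertex 5.1 5.9 0.5
   vertex 5.5 0.6 2.7
  endloop
 endfacet
 facet normal -0.066 -0.885 -0.462
  outer loop
   vertex 3.1 0.1 4.0
   vertex 4.1 1.8 0.6
   vertex 5.5 0.6 2.7
  endloop
 endfacet
 facet normal 0.499 -0.210 0.841
  outer loop
   vertex 3.1 0.1 4.0
   vertex 5.5 0.6 2.7
   vertex 3.9 1.6 3.9
  endloop
 endfacet
 facet normal 0.072 -0.322 0.944
  outer loop
   vertex 3.1 0.1 4.0
   vertex 0.8 3.1 5.2
   vertex 0.2 1.5 4.7
  endloop
 endfacet
 facet normal 0.336 -0.117 0.935
  outer loop
   vertex 3.1 0.1 4.0
   vertex 3.9 1.6 3.9
   vertex 0.8 3.1 5.2
  endloop
 endfacet
 facet normal -0.155 0.014 -0.988
  outer loop
   vertex 0.5 4.2 1.2
   vertex 5.1 5.9 0.5
   vertex 4.1 1.8 0.6
  endloop
 endfacet
 facet normal -0.940 0.304 0.154
  outer loop
   vertex 0.5 4.2 1.2
   vertex 0.2 1.5 4.7
   vertex 0.8 3.1 5.2
  endloop
 endfacet
 facet normal -0.296 0.915 0.274
  outer loop
   vertex 0.5 4.2 1.2
   vertex 0.8 3.1 5.2
   vertex 5.1 5.9 0.5
  endloop
 endfacet
 facet normal 0.237 0.724 0.648
  outer loop
   vertex 3.1 3.6 3.8
   vertex 5.1 5.9 0.5
   vertex 0.8 3.1 5.2
  endloop
 endfacet
 facet normal 0.469 0.230 0.853
  outer loop
   vertex 3.1 3.6 3.8
   vertex 0.8 3.1 5.2
   vertex 3.9 1.6 3.9
  endloop
 endfacet
 facet normal 0.695 0.320 0.644
  outer loop
   vertex 3.1 3.6 3.8
   vertex 5.5 0.6 2.7
   vertex 5.1 5.9 0.5
  endloop
 endfacet
 facet normal 0.686 0.308 0.659
  outer loop
   vertex 3.1 3.6 3.8
   vertex 3.9 1.6 3.9
   vertex 5.5 0.6 2.7
  endloop
 endfacet
 facet normal -0.471 -0.839 -0.274
  outer loop
   vertex 1.6 1.4 2.6
   vertex 3.1 0.1 4.0
   vertex 0.2 1.5 4.7
  endloop
 endfacet
 facet normal -0.261 -0.831 -0.492
  outer loop
   vertex 1.6 1.4 2.6
   vertex 4.1 1.8 0.6
   vertex 3.1 0.1 4.0
  endloop
 endfacet
 facet normal -0.725 -0.514 -0.459
  outer loop
   vertex 1.6 1.4 2.6
   vertex 0.2 1.5 4.7
   vertex 0.5 4.2 1.2
  endloop
 endfacet
 facet normal -0.474 -0.536 -0.699
  outer loop
   vertex 1.6 1.4 2.6
   vertex 0.5 4.2 1.2
   vertex 4.1 1.8 0.6
  endloop
 endfacet
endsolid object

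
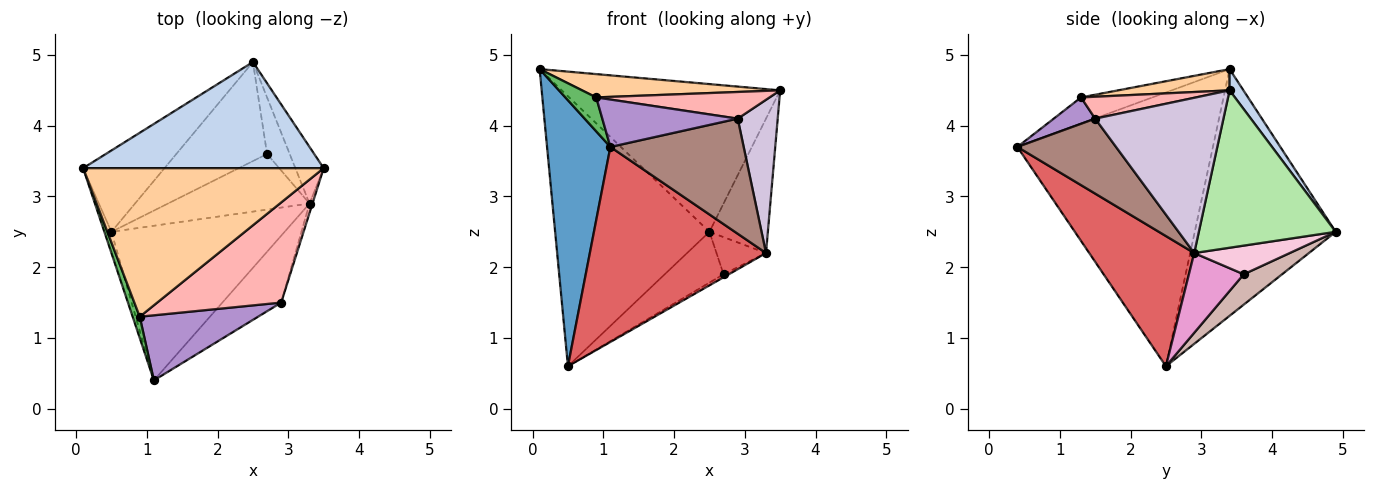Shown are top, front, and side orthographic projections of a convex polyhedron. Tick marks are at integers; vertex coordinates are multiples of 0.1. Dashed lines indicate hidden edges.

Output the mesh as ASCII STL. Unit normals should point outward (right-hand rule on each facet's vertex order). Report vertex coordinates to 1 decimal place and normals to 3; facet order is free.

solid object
 facet normal -0.951 -0.308 -0.025
  outer loop
   vertex 0.5 2.5 0.6
   vertex 1.1 0.4 3.7
   vertex 0.1 3.4 4.8
  endloop
 endfacet
 facet normal 0.051 0.811 0.583
  outer loop
   vertex 2.5 4.9 2.5
   vertex 0.1 3.4 4.8
   vertex 3.5 3.4 4.5
  endloop
 endfacet
 facet normal -0.658 0.721 -0.217
  outer loop
   vertex 2.5 4.9 2.5
   vertex 0.5 2.5 0.6
   vertex 0.1 3.4 4.8
  endloop
 endfacet
 facet normal 0.087 -0.154 0.984
  outer loop
   vertex 0.9 1.3 4.4
   vertex 3.5 3.4 4.5
   vertex 0.1 3.4 4.8
  endloop
 endfacet
 facet normal -0.891 -0.385 0.241
  outer loop
   vertex 0.9 1.3 4.4
   vertex 0.1 3.4 4.8
   vertex 1.1 0.4 3.7
  endloop
 endfacet
 facet normal 0.907 0.387 -0.163
  outer loop
   vertex 3.3 2.9 2.2
   vertex 2.5 4.9 2.5
   vertex 3.5 3.4 4.5
  endloop
 endfacet
 facet normal 0.423 -0.710 -0.563
  outer loop
   vertex 3.3 2.9 2.2
   vertex 1.1 0.4 3.7
   vertex 0.5 2.5 0.6
  endloop
 endfacet
 facet normal 0.168 -0.254 0.953
  outer loop
   vertex 2.9 1.5 4.1
   vertex 3.5 3.4 4.5
   vertex 0.9 1.3 4.4
  endloop
 endfacet
 facet normal 0.177 -0.579 0.796
  outer loop
   vertex 2.9 1.5 4.1
   vertex 0.9 1.3 4.4
   vertex 1.1 0.4 3.7
  endloop
 endfacet
 facet normal 0.955 -0.298 -0.018
  outer loop
   vertex 2.9 1.5 4.1
   vertex 3.3 2.9 2.2
   vertex 3.5 3.4 4.5
  endloop
 endfacet
 facet normal 0.539 -0.728 -0.423
  outer loop
   vertex 2.9 1.5 4.1
   vertex 1.1 0.4 3.7
   vertex 3.3 2.9 2.2
  endloop
 endfacet
 facet normal 0.285 0.437 -0.853
  outer loop
   vertex 2.7 3.6 1.9
   vertex 0.5 2.5 0.6
   vertex 2.5 4.9 2.5
  endloop
 endfacet
 facet normal 0.490 0.047 -0.870
  outer loop
   vertex 2.7 3.6 1.9
   vertex 3.3 2.9 2.2
   vertex 0.5 2.5 0.6
  endloop
 endfacet
 facet normal 0.727 0.377 -0.574
  outer loop
   vertex 2.7 3.6 1.9
   vertex 2.5 4.9 2.5
   vertex 3.3 2.9 2.2
  endloop
 endfacet
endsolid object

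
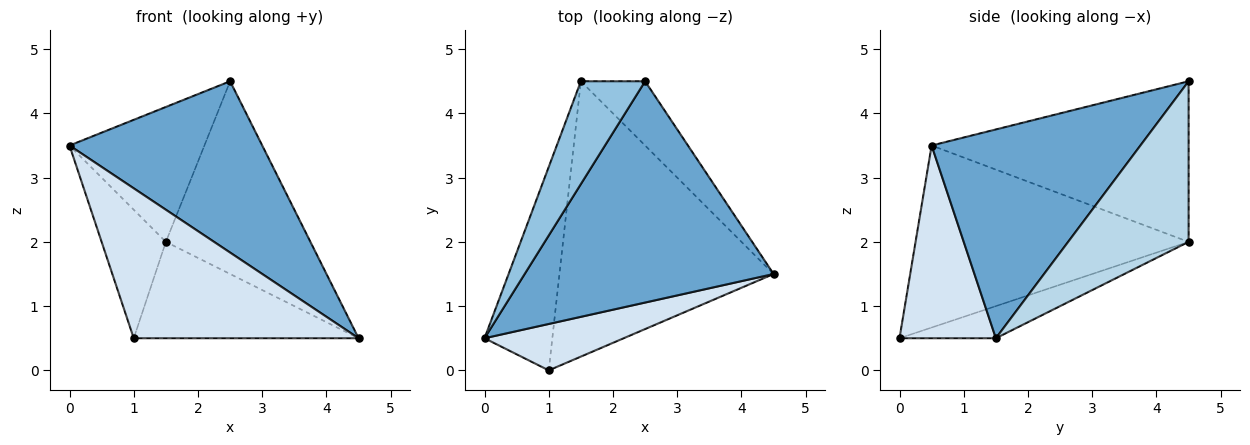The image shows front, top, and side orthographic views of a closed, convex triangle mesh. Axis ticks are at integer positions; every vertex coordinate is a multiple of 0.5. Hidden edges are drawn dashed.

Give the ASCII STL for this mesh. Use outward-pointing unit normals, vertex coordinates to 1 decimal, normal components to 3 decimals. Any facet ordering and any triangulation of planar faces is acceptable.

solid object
 facet normal 0.553 -0.510 0.659
  outer loop
   vertex 2.5 4.5 4.5
   vertex 0.0 0.5 3.5
   vertex 4.5 1.5 0.5
  endloop
 endfacet
 facet normal -0.835 0.438 0.334
  outer loop
   vertex 2.5 4.5 4.5
   vertex 1.5 4.5 2.0
   vertex 0.0 0.5 3.5
  endloop
 endfacet
 facet normal 0.620 0.744 -0.248
  outer loop
   vertex 2.5 4.5 4.5
   vertex 4.5 1.5 0.5
   vertex 1.5 4.5 2.0
  endloop
 endfacet
 facet normal 0.379 -0.884 0.274
  outer loop
   vertex 1.0 0.0 0.5
   vertex 4.5 1.5 0.5
   vertex 0.0 0.5 3.5
  endloop
 endfacet
 facet normal -0.915 0.215 -0.341
  outer loop
   vertex 1.0 0.0 0.5
   vertex 0.0 0.5 3.5
   vertex 1.5 4.5 2.0
  endloop
 endfacet
 facet normal -0.140 0.327 -0.935
  outer loop
   vertex 1.0 0.0 0.5
   vertex 1.5 4.5 2.0
   vertex 4.5 1.5 0.5
  endloop
 endfacet
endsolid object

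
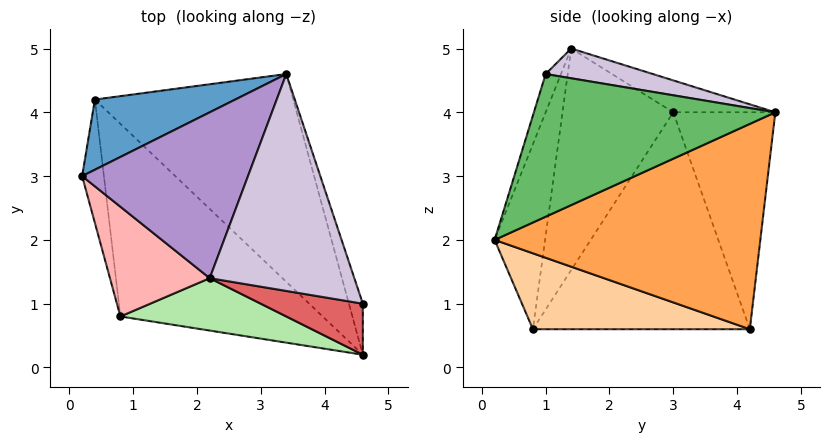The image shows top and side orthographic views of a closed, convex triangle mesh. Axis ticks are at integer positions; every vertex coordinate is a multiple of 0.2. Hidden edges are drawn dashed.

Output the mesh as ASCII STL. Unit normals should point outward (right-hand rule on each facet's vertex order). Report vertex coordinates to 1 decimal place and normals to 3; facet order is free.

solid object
 facet normal -0.430 0.859 0.278
  outer loop
   vertex 0.4 4.2 0.6
   vertex 0.2 3.0 4.0
   vertex 3.4 4.6 4.0
  endloop
 endfacet
 facet normal -0.988 -0.116 -0.099
  outer loop
   vertex 0.4 4.2 0.6
   vertex 0.8 0.8 0.6
   vertex 0.2 3.0 4.0
  endloop
 endfacet
 facet normal 0.640 0.456 -0.618
  outer loop
   vertex 0.4 4.2 0.6
   vertex 3.4 4.6 4.0
   vertex 4.6 0.2 2.0
  endloop
 endfacet
 facet normal 0.351 0.041 -0.935
  outer loop
   vertex 0.4 4.2 0.6
   vertex 4.6 0.2 2.0
   vertex 0.8 0.8 0.6
  endloop
 endfacet
 facet normal 0.949 0.301 -0.093
  outer loop
   vertex 4.6 1.0 4.6
   vertex 4.6 0.2 2.0
   vertex 3.4 4.6 4.0
  endloop
 endfacet
 facet normal -0.225 -0.953 0.202
  outer loop
   vertex 2.2 1.4 5.0
   vertex 0.8 0.8 0.6
   vertex 4.6 0.2 2.0
  endloop
 endfacet
 facet normal -0.110 -0.950 0.292
  outer loop
   vertex 2.2 1.4 5.0
   vertex 4.6 0.2 2.0
   vertex 4.6 1.0 4.6
  endloop
 endfacet
 facet normal -0.683 -0.662 0.308
  outer loop
   vertex 2.2 1.4 5.0
   vertex 0.2 3.0 4.0
   vertex 0.8 0.8 0.6
  endloop
 endfacet
 facet normal -0.177 0.353 0.919
  outer loop
   vertex 2.2 1.4 5.0
   vertex 3.4 4.6 4.0
   vertex 0.2 3.0 4.0
  endloop
 endfacet
 facet normal 0.197 0.225 0.954
  outer loop
   vertex 2.2 1.4 5.0
   vertex 4.6 1.0 4.6
   vertex 3.4 4.6 4.0
  endloop
 endfacet
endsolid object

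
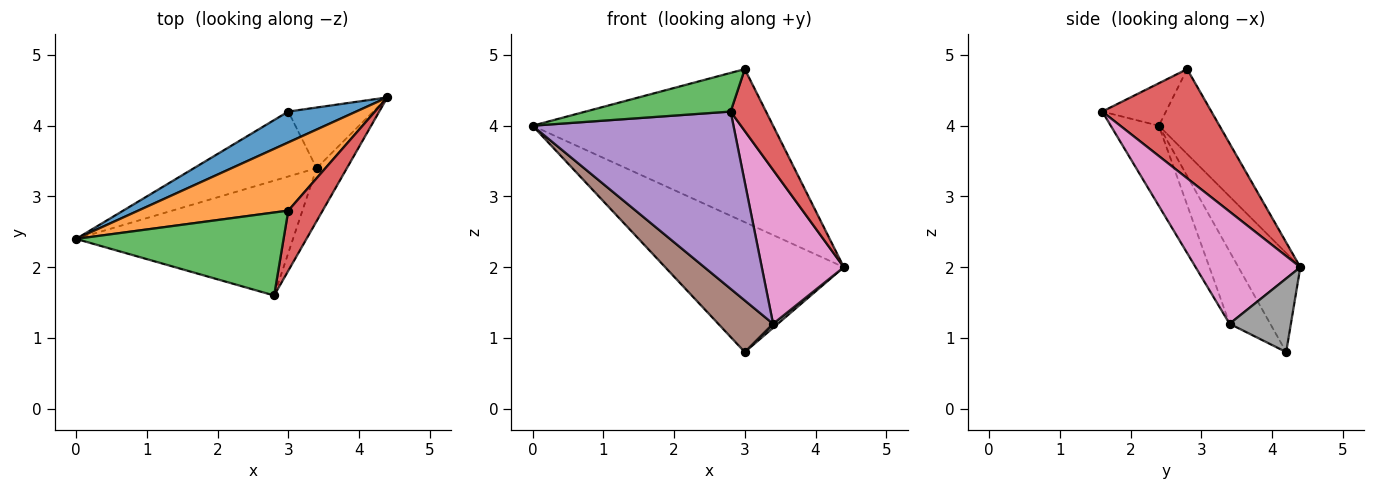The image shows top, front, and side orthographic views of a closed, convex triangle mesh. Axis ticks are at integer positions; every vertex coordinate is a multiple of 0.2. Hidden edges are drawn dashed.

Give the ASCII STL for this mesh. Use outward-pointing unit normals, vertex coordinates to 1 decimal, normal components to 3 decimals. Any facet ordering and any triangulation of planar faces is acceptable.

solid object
 facet normal -0.319 0.922 0.219
  outer loop
   vertex 3.0 4.2 0.8
   vertex 0.0 2.4 4.0
   vertex 4.4 4.4 2.0
  endloop
 endfacet
 facet normal -0.224 0.890 0.396
  outer loop
   vertex 3.0 2.8 4.8
   vertex 4.4 4.4 2.0
   vertex 0.0 2.4 4.0
  endloop
 endfacet
 facet normal -0.182 -0.415 0.891
  outer loop
   vertex 3.0 2.8 4.8
   vertex 0.0 2.4 4.0
   vertex 2.8 1.6 4.2
  endloop
 endfacet
 facet normal 0.911 -0.295 0.287
  outer loop
   vertex 3.0 2.8 4.8
   vertex 2.8 1.6 4.2
   vertex 4.4 4.4 2.0
  endloop
 endfacet
 facet normal -0.197 -0.823 -0.533
  outer loop
   vertex 3.4 3.4 1.2
   vertex 2.8 1.6 4.2
   vertex 0.0 2.4 4.0
  endloop
 endfacet
 facet normal -0.419 -0.565 -0.711
  outer loop
   vertex 3.4 3.4 1.2
   vertex 0.0 2.4 4.0
   vertex 3.0 4.2 0.8
  endloop
 endfacet
 facet normal 0.770 -0.603 -0.208
  outer loop
   vertex 3.4 3.4 1.2
   vertex 4.4 4.4 2.0
   vertex 2.8 1.6 4.2
  endloop
 endfacet
 facet normal 0.654 -0.050 -0.755
  outer loop
   vertex 3.4 3.4 1.2
   vertex 3.0 4.2 0.8
   vertex 4.4 4.4 2.0
  endloop
 endfacet
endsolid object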